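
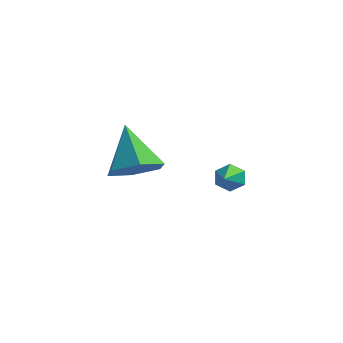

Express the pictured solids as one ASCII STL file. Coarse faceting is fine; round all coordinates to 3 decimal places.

solid 
facet normal -0.243 0.844 -0.478
outer loop
vertex 2.666 1.315 -0.121
vertex 2.185 1.288 0.076
vertex 2.557 1.542 0.335
endloop
endfacet
facet normal 0.977 0.047 0.210
outer loop
vertex 2.666 1.315 -0.121
vertex 2.557 1.542 0.335
vertex 2.535 0.072 0.764
endloop
endfacet
facet normal -0.244 0.844 -0.478
outer loop
vertex 2.557 1.542 0.335
vertex 2.185 1.288 0.076
vertex 2.076 1.514 0.531
endloop
endfacet
facet normal 0.352 0.257 0.900
outer loop
vertex 2.557 1.542 0.335
vertex 2.076 1.514 0.531
vertex 2.535 0.072 0.764
endloop
endfacet
facet normal -0.244 0.844 -0.478
outer loop
vertex 2.076 1.514 0.531
vertex 2.185 1.288 0.076
vertex 1.704 1.26 0.272
endloop
endfacet
facet normal -0.552 -0.041 0.833
outer loop
vertex 2.076 1.514 0.531
vertex 1.704 1.26 0.272
vertex 2.535 0.072 0.764
endloop
endfacet
facet normal -0.244 0.843 -0.479
outer loop
vertex 1.704 1.26 0.272
vertex 2.185 1.288 0.076
vertex 1.812 1.033 -0.183
endloop
endfacet
facet normal -0.832 -0.550 0.077
outer loop
vertex 1.704 1.26 0.272
vertex 1.812 1.033 -0.183
vertex 2.535 0.072 0.764
endloop
endfacet
facet normal -0.245 0.844 -0.478
outer loop
vertex 1.812 1.033 -0.183
vertex 2.185 1.288 0.076
vertex 2.293 1.061 -0.38
endloop
endfacet
facet normal -0.207 -0.761 -0.614
outer loop
vertex 1.812 1.033 -0.183
vertex 2.293 1.061 -0.38
vertex 2.535 0.072 0.764
endloop
endfacet
facet normal -0.243 0.844 -0.478
outer loop
vertex 2.293 1.061 -0.38
vertex 2.185 1.288 0.076
vertex 2.666 1.315 -0.121
endloop
endfacet
facet normal 0.696 -0.464 -0.548
outer loop
vertex 2.293 1.061 -0.38
vertex 2.666 1.315 -0.121
vertex 2.535 0.072 0.764
endloop
endfacet
facet normal 0.458 -0.494 -0.739
outer loop
vertex 1.786 -2.359 2.522
vertex 0.995 -2.594 2.189
vertex 1.382 -1.838 1.924
endloop
endfacet
facet normal 0.503 0.791 0.349
outer loop
vertex 1.786 -2.359 2.522
vertex 1.382 -1.838 1.924
vertex 0.225 -1.766 3.431
endloop
endfacet
facet normal 0.458 -0.494 -0.739
outer loop
vertex 1.382 -1.838 1.924
vertex 0.995 -2.594 2.189
vertex 0.591 -2.073 1.591
endloop
endfacet
facet normal -0.201 0.959 -0.200
outer loop
vertex 1.382 -1.838 1.924
vertex 0.591 -2.073 1.591
vertex 0.225 -1.766 3.431
endloop
endfacet
facet normal 0.458 -0.493 -0.739
outer loop
vertex 0.591 -2.073 1.591
vertex 0.995 -2.594 2.189
vertex 0.204 -2.83 1.856
endloop
endfacet
facet normal -0.896 0.374 -0.241
outer loop
vertex 0.591 -2.073 1.591
vertex 0.204 -2.83 1.856
vertex 0.225 -1.766 3.431
endloop
endfacet
facet normal 0.458 -0.493 -0.739
outer loop
vertex 0.204 -2.83 1.856
vertex 0.995 -2.594 2.189
vertex 0.608 -3.351 2.454
endloop
endfacet
facet normal -0.886 -0.379 0.268
outer loop
vertex 0.204 -2.83 1.856
vertex 0.608 -3.351 2.454
vertex 0.225 -1.766 3.431
endloop
endfacet
facet normal 0.458 -0.493 -0.740
outer loop
vertex 0.608 -3.351 2.454
vertex 0.995 -2.594 2.189
vertex 1.399 -3.116 2.787
endloop
endfacet
facet normal -0.181 -0.547 0.817
outer loop
vertex 0.608 -3.351 2.454
vertex 1.399 -3.116 2.787
vertex 0.225 -1.766 3.431
endloop
endfacet
facet normal 0.458 -0.493 -0.740
outer loop
vertex 1.399 -3.116 2.787
vertex 0.995 -2.594 2.189
vertex 1.786 -2.359 2.522
endloop
endfacet
facet normal 0.513 0.038 0.857
outer loop
vertex 1.399 -3.116 2.787
vertex 1.786 -2.359 2.522
vertex 0.225 -1.766 3.431
endloop
endfacet

endsolid


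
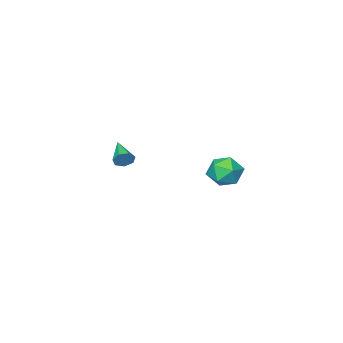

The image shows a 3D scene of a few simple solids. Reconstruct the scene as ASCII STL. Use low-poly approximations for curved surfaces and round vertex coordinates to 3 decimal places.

solid 
facet normal -0.988 0.124 -0.094
outer loop
vertex -3.851 -1.469 -2.234
vertex -3.998 -1.92 -1.284
vertex -3.859 -0.87 -1.357
endloop
endfacet
facet normal -0.633 0.637 -0.441
outer loop
vertex -3.851 -1.469 -2.234
vertex -3.859 -0.87 -1.357
vertex -3.143 -0.687 -2.12
endloop
endfacet
facet normal -0.210 0.324 -0.922
outer loop
vertex -3.851 -1.469 -2.234
vertex -3.143 -0.687 -2.12
vertex -2.84 -1.623 -2.518
endloop
endfacet
facet normal -0.303 -0.382 -0.873
outer loop
vertex -3.851 -1.469 -2.234
vertex -2.84 -1.623 -2.518
vertex -3.368 -2.386 -2.001
endloop
endfacet
facet normal -0.784 -0.505 -0.361
outer loop
vertex -3.851 -1.469 -2.234
vertex -3.368 -2.386 -2.001
vertex -3.998 -1.92 -1.284
endloop
endfacet
facet normal -0.217 0.976 0.030
outer loop
vertex -3.143 -0.687 -2.12
vertex -3.859 -0.87 -1.357
vertex -2.852 -0.654 -1.099
endloop
endfacet
facet normal -0.792 0.146 0.593
outer loop
vertex -3.859 -0.87 -1.357
vertex -3.998 -1.92 -1.284
vertex -3.38 -1.417 -0.582
endloop
endfacet
facet normal -0.463 -0.872 0.160
outer loop
vertex -3.998 -1.92 -1.284
vertex -3.368 -2.386 -2.001
vertex -3.077 -2.353 -0.98
endloop
endfacet
facet normal 0.316 -0.672 -0.670
outer loop
vertex -3.368 -2.386 -2.001
vertex -2.84 -1.623 -2.518
vertex -2.361 -2.17 -1.743
endloop
endfacet
facet normal 0.468 0.470 -0.749
outer loop
vertex -2.84 -1.623 -2.518
vertex -3.143 -0.687 -2.12
vertex -2.222 -1.12 -1.816
endloop
endfacet
facet normal 0.303 0.382 0.873
outer loop
vertex -2.369 -1.571 -0.866
vertex -2.852 -0.654 -1.099
vertex -3.38 -1.417 -0.582
endloop
endfacet
facet normal 0.210 -0.324 0.922
outer loop
vertex -2.369 -1.571 -0.866
vertex -3.38 -1.417 -0.582
vertex -3.077 -2.353 -0.98
endloop
endfacet
facet normal 0.633 -0.637 0.441
outer loop
vertex -2.369 -1.571 -0.866
vertex -3.077 -2.353 -0.98
vertex -2.361 -2.17 -1.743
endloop
endfacet
facet normal 0.988 -0.124 0.094
outer loop
vertex -2.369 -1.571 -0.866
vertex -2.361 -2.17 -1.743
vertex -2.222 -1.12 -1.816
endloop
endfacet
facet normal 0.784 0.505 0.361
outer loop
vertex -2.369 -1.571 -0.866
vertex -2.222 -1.12 -1.816
vertex -2.852 -0.654 -1.099
endloop
endfacet
facet normal -0.316 0.672 0.670
outer loop
vertex -3.38 -1.417 -0.582
vertex -2.852 -0.654 -1.099
vertex -3.859 -0.87 -1.357
endloop
endfacet
facet normal -0.468 -0.470 0.749
outer loop
vertex -3.077 -2.353 -0.98
vertex -3.38 -1.417 -0.582
vertex -3.998 -1.92 -1.284
endloop
endfacet
facet normal 0.217 -0.976 -0.030
outer loop
vertex -2.361 -2.17 -1.743
vertex -3.077 -2.353 -0.98
vertex -3.368 -2.386 -2.001
endloop
endfacet
facet normal 0.792 -0.146 -0.593
outer loop
vertex -2.222 -1.12 -1.816
vertex -2.361 -2.17 -1.743
vertex -2.84 -1.623 -2.518
endloop
endfacet
facet normal 0.463 0.872 -0.160
outer loop
vertex -2.852 -0.654 -1.099
vertex -2.222 -1.12 -1.816
vertex -3.143 -0.687 -2.12
endloop
endfacet
facet normal 0.432 0.834 -0.344
outer loop
vertex 4.151 -1.143 2.052
vertex 3.816 -1.159 1.592
vertex 3.72 -0.903 2.092
endloop
endfacet
facet normal 0.087 -0.009 0.996
outer loop
vertex 4.151 -1.143 2.052
vertex 3.72 -0.903 2.092
vertex 3.144 -2.461 2.128
endloop
endfacet
facet normal 0.430 0.834 -0.345
outer loop
vertex 3.72 -0.903 2.092
vertex 3.816 -1.159 1.592
vertex 3.361 -0.857 1.755
endloop
endfacet
facet normal -0.644 0.255 0.721
outer loop
vertex 3.72 -0.903 2.092
vertex 3.361 -0.857 1.755
vertex 3.144 -2.461 2.128
endloop
endfacet
facet normal 0.431 0.835 -0.343
outer loop
vertex 3.361 -0.857 1.755
vertex 3.816 -1.159 1.592
vertex 3.345 -1.038 1.295
endloop
endfacet
facet normal -0.991 0.130 -0.017
outer loop
vertex 3.361 -0.857 1.755
vertex 3.345 -1.038 1.295
vertex 3.144 -2.461 2.128
endloop
endfacet
facet normal 0.432 0.834 -0.345
outer loop
vertex 3.345 -1.038 1.295
vertex 3.816 -1.159 1.592
vertex 3.683 -1.311 1.058
endloop
endfacet
facet normal -0.695 -0.288 -0.659
outer loop
vertex 3.345 -1.038 1.295
vertex 3.683 -1.311 1.058
vertex 3.144 -2.461 2.128
endloop
endfacet
facet normal 0.430 0.835 -0.345
outer loop
vertex 3.683 -1.311 1.058
vertex 3.816 -1.159 1.592
vertex 4.122 -1.469 1.223
endloop
endfacet
facet normal 0.025 -0.687 -0.726
outer loop
vertex 3.683 -1.311 1.058
vertex 4.122 -1.469 1.223
vertex 3.144 -2.461 2.128
endloop
endfacet
facet normal 0.431 0.834 -0.344
outer loop
vertex 4.122 -1.469 1.223
vertex 3.816 -1.159 1.592
vertex 4.33 -1.394 1.666
endloop
endfacet
facet normal 0.624 -0.764 -0.164
outer loop
vertex 4.122 -1.469 1.223
vertex 4.33 -1.394 1.666
vertex 3.144 -2.461 2.128
endloop
endfacet
facet normal 0.431 0.835 -0.343
outer loop
vertex 4.33 -1.394 1.666
vertex 3.816 -1.159 1.592
vertex 4.151 -1.143 2.052
endloop
endfacet
facet normal 0.651 -0.462 0.602
outer loop
vertex 4.33 -1.394 1.666
vertex 4.151 -1.143 2.052
vertex 3.144 -2.461 2.128
endloop
endfacet

endsolid


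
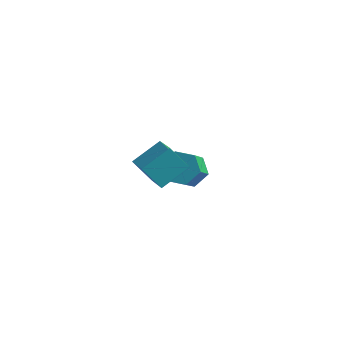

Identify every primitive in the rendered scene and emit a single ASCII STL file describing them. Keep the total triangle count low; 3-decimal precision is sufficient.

solid 
facet normal -0.624 -0.119 0.772
outer loop
vertex -0.671 -3.684 1.178
vertex 0.023 -2.536 1.915
vertex -1.632 -2.702 0.553
endloop
endfacet
facet normal -0.454 -0.750 -0.481
outer loop
vertex -0.803 -2.544 -0.475
vertex -0.671 -3.684 1.178
vertex -1.632 -2.702 0.553
endloop
endfacet
facet normal -0.624 -0.119 0.772
outer loop
vertex -1.632 -2.702 0.553
vertex 0.023 -2.536 1.915
vertex -0.939 -1.554 1.289
endloop
endfacet
facet normal -0.637 0.650 -0.414
outer loop
vertex -0.939 -1.554 1.289
vertex -0.803 -2.544 -0.475
vertex -1.632 -2.702 0.553
endloop
endfacet
facet normal 0.637 -0.651 0.414
outer loop
vertex -0.671 -3.684 1.178
vertex 0.852 -2.378 0.887
vertex 0.023 -2.536 1.915
endloop
endfacet
facet normal -0.453 -0.750 -0.481
outer loop
vertex 0.159 -3.526 0.151
vertex -0.671 -3.684 1.178
vertex -0.803 -2.544 -0.475
endloop
endfacet
facet normal 0.637 -0.650 0.415
outer loop
vertex 0.159 -3.526 0.151
vertex 0.852 -2.378 0.887
vertex -0.671 -3.684 1.178
endloop
endfacet
facet normal 0.453 0.751 0.481
outer loop
vertex 0.023 -2.536 1.915
vertex 0.852 -2.378 0.887
vertex -0.939 -1.554 1.289
endloop
endfacet
facet normal -0.636 0.651 -0.414
outer loop
vertex -0.109 -1.396 0.262
vertex -0.803 -2.544 -0.475
vertex -0.939 -1.554 1.289
endloop
endfacet
facet normal 0.453 0.750 0.482
outer loop
vertex -0.939 -1.554 1.289
vertex 0.852 -2.378 0.887
vertex -0.109 -1.396 0.262
endloop
endfacet
facet normal 0.624 0.119 -0.772
outer loop
vertex -0.109 -1.396 0.262
vertex 0.159 -3.526 0.151
vertex -0.803 -2.544 -0.475
endloop
endfacet
facet normal 0.624 0.119 -0.773
outer loop
vertex 0.852 -2.378 0.887
vertex 0.159 -3.526 0.151
vertex -0.109 -1.396 0.262
endloop
endfacet
facet normal -0.126 0.725 -0.677
outer loop
vertex -1.394 3.46 -3.644
vertex -1.791 2.858 -4.215
vertex -2.304 3.329 -3.615
endloop
endfacet
facet normal -0.074 0.674 0.735
outer loop
vertex -1.394 3.46 -3.644
vertex -2.304 3.329 -3.615
vertex -1.172 2.184 -2.453
endloop
endfacet
facet normal -0.074 0.674 0.735
outer loop
vertex -1.172 2.184 -2.453
vertex -2.304 3.329 -3.615
vertex -2.082 2.053 -2.424
endloop
endfacet
facet normal 0.126 -0.726 0.676
outer loop
vertex -1.172 2.184 -2.453
vertex -2.082 2.053 -2.424
vertex -1.569 1.582 -3.025
endloop
endfacet
facet normal -0.126 0.725 -0.677
outer loop
vertex -2.304 3.329 -3.615
vertex -1.791 2.858 -4.215
vertex -2.701 2.727 -4.186
endloop
endfacet
facet normal -0.893 0.214 0.396
outer loop
vertex -2.304 3.329 -3.615
vertex -2.701 2.727 -4.186
vertex -2.082 2.053 -2.424
endloop
endfacet
facet normal -0.893 0.214 0.396
outer loop
vertex -2.082 2.053 -2.424
vertex -2.701 2.727 -4.186
vertex -2.479 1.451 -2.995
endloop
endfacet
facet normal 0.127 -0.725 0.677
outer loop
vertex -2.082 2.053 -2.424
vertex -2.479 1.451 -2.995
vertex -1.569 1.582 -3.025
endloop
endfacet
facet normal -0.126 0.726 -0.676
outer loop
vertex -2.701 2.727 -4.186
vertex -1.791 2.858 -4.215
vertex -2.188 2.256 -4.787
endloop
endfacet
facet normal -0.820 -0.460 -0.340
outer loop
vertex -2.701 2.727 -4.186
vertex -2.188 2.256 -4.787
vertex -2.479 1.451 -2.995
endloop
endfacet
facet normal -0.820 -0.460 -0.340
outer loop
vertex -2.479 1.451 -2.995
vertex -2.188 2.256 -4.787
vertex -1.966 0.98 -3.596
endloop
endfacet
facet normal 0.127 -0.725 0.677
outer loop
vertex -2.479 1.451 -2.995
vertex -1.966 0.98 -3.596
vertex -1.569 1.582 -3.025
endloop
endfacet
facet normal -0.126 0.726 -0.676
outer loop
vertex -2.188 2.256 -4.787
vertex -1.791 2.858 -4.215
vertex -1.278 2.387 -4.816
endloop
endfacet
facet normal 0.074 -0.674 -0.735
outer loop
vertex -2.188 2.256 -4.787
vertex -1.278 2.387 -4.816
vertex -1.966 0.98 -3.596
endloop
endfacet
facet normal 0.074 -0.674 -0.735
outer loop
vertex -1.966 0.98 -3.596
vertex -1.278 2.387 -4.816
vertex -1.056 1.111 -3.625
endloop
endfacet
facet normal 0.126 -0.725 0.677
outer loop
vertex -1.966 0.98 -3.596
vertex -1.056 1.111 -3.625
vertex -1.569 1.582 -3.025
endloop
endfacet
facet normal -0.127 0.725 -0.677
outer loop
vertex -1.278 2.387 -4.816
vertex -1.791 2.858 -4.215
vertex -0.881 2.989 -4.245
endloop
endfacet
facet normal 0.893 -0.214 -0.396
outer loop
vertex -1.278 2.387 -4.816
vertex -0.881 2.989 -4.245
vertex -1.056 1.111 -3.625
endloop
endfacet
facet normal 0.893 -0.214 -0.396
outer loop
vertex -1.056 1.111 -3.625
vertex -0.881 2.989 -4.245
vertex -0.659 1.713 -3.054
endloop
endfacet
facet normal 0.126 -0.725 0.677
outer loop
vertex -1.056 1.111 -3.625
vertex -0.659 1.713 -3.054
vertex -1.569 1.582 -3.025
endloop
endfacet
facet normal -0.127 0.725 -0.677
outer loop
vertex -0.881 2.989 -4.245
vertex -1.791 2.858 -4.215
vertex -1.394 3.46 -3.644
endloop
endfacet
facet normal 0.820 0.460 0.340
outer loop
vertex -0.881 2.989 -4.245
vertex -1.394 3.46 -3.644
vertex -0.659 1.713 -3.054
endloop
endfacet
facet normal 0.820 0.460 0.340
outer loop
vertex -0.659 1.713 -3.054
vertex -1.394 3.46 -3.644
vertex -1.172 2.184 -2.453
endloop
endfacet
facet normal 0.126 -0.726 0.676
outer loop
vertex -0.659 1.713 -3.054
vertex -1.172 2.184 -2.453
vertex -1.569 1.582 -3.025
endloop
endfacet

endsolid


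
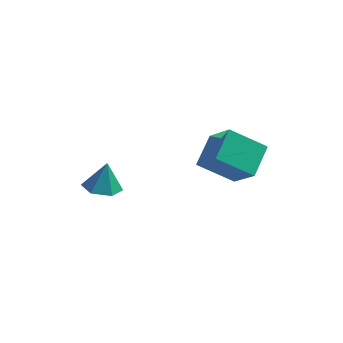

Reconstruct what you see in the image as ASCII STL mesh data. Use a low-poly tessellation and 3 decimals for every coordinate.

solid 
facet normal -0.826 -0.156 0.541
outer loop
vertex 3.274 2.805 -1.14
vertex 3.467 3.952 -0.515
vertex 2.458 3.51 -2.182
endloop
endfacet
facet normal -0.146 -0.869 -0.474
outer loop
vertex 3.713 3.748 -3.005
vertex 3.274 2.805 -1.14
vertex 2.458 3.51 -2.182
endloop
endfacet
facet normal -0.826 -0.157 0.542
outer loop
vertex 2.458 3.51 -2.182
vertex 3.467 3.952 -0.515
vertex 2.65 4.657 -1.557
endloop
endfacet
facet normal -0.545 0.470 -0.695
outer loop
vertex 2.65 4.657 -1.557
vertex 3.713 3.748 -3.005
vertex 2.458 3.51 -2.182
endloop
endfacet
facet normal 0.545 -0.470 0.695
outer loop
vertex 3.274 2.805 -1.14
vertex 4.722 4.19 -1.338
vertex 3.467 3.952 -0.515
endloop
endfacet
facet normal -0.146 -0.869 -0.474
outer loop
vertex 4.53 3.043 -1.963
vertex 3.274 2.805 -1.14
vertex 3.713 3.748 -3.005
endloop
endfacet
facet normal 0.544 -0.470 0.695
outer loop
vertex 4.53 3.043 -1.963
vertex 4.722 4.19 -1.338
vertex 3.274 2.805 -1.14
endloop
endfacet
facet normal 0.146 0.869 0.473
outer loop
vertex 3.467 3.952 -0.515
vertex 4.722 4.19 -1.338
vertex 2.65 4.657 -1.557
endloop
endfacet
facet normal -0.544 0.470 -0.695
outer loop
vertex 3.906 4.895 -2.38
vertex 3.713 3.748 -3.005
vertex 2.65 4.657 -1.557
endloop
endfacet
facet normal 0.146 0.869 0.474
outer loop
vertex 2.65 4.657 -1.557
vertex 4.722 4.19 -1.338
vertex 3.906 4.895 -2.38
endloop
endfacet
facet normal 0.826 0.156 -0.542
outer loop
vertex 3.906 4.895 -2.38
vertex 4.53 3.043 -1.963
vertex 3.713 3.748 -3.005
endloop
endfacet
facet normal 0.826 0.157 -0.541
outer loop
vertex 4.722 4.19 -1.338
vertex 4.53 3.043 -1.963
vertex 3.906 4.895 -2.38
endloop
endfacet
facet normal -0.110 -0.252 -0.962
outer loop
vertex 0.347 0.68 -1.904
vertex -0.129 1.174 -1.979
vertex 0.537 1.316 -2.092
endloop
endfacet
facet normal 0.888 -0.136 0.438
outer loop
vertex 0.347 0.68 -1.904
vertex 0.537 1.316 -2.092
vertex -0.011 1.446 -0.941
endloop
endfacet
facet normal -0.110 -0.252 -0.962
outer loop
vertex 0.537 1.316 -2.092
vertex -0.129 1.174 -1.979
vertex 0.061 1.81 -2.167
endloop
endfacet
facet normal 0.679 0.692 0.245
outer loop
vertex 0.537 1.316 -2.092
vertex 0.061 1.81 -2.167
vertex -0.011 1.446 -0.941
endloop
endfacet
facet normal -0.110 -0.252 -0.962
outer loop
vertex 0.061 1.81 -2.167
vertex -0.129 1.174 -1.979
vertex -0.605 1.668 -2.054
endloop
endfacet
facet normal -0.156 0.949 0.273
outer loop
vertex 0.061 1.81 -2.167
vertex -0.605 1.668 -2.054
vertex -0.011 1.446 -0.941
endloop
endfacet
facet normal -0.110 -0.252 -0.962
outer loop
vertex -0.605 1.668 -2.054
vertex -0.129 1.174 -1.979
vertex -0.795 1.032 -1.866
endloop
endfacet
facet normal -0.783 0.380 0.493
outer loop
vertex -0.605 1.668 -2.054
vertex -0.795 1.032 -1.866
vertex -0.011 1.446 -0.941
endloop
endfacet
facet normal -0.110 -0.252 -0.962
outer loop
vertex -0.795 1.032 -1.866
vertex -0.129 1.174 -1.979
vertex -0.319 0.538 -1.791
endloop
endfacet
facet normal -0.573 -0.448 0.686
outer loop
vertex -0.795 1.032 -1.866
vertex -0.319 0.538 -1.791
vertex -0.011 1.446 -0.941
endloop
endfacet
facet normal -0.110 -0.252 -0.962
outer loop
vertex -0.319 0.538 -1.791
vertex -0.129 1.174 -1.979
vertex 0.347 0.68 -1.904
endloop
endfacet
facet normal 0.262 -0.705 0.659
outer loop
vertex -0.319 0.538 -1.791
vertex 0.347 0.68 -1.904
vertex -0.011 1.446 -0.941
endloop
endfacet

endsolid


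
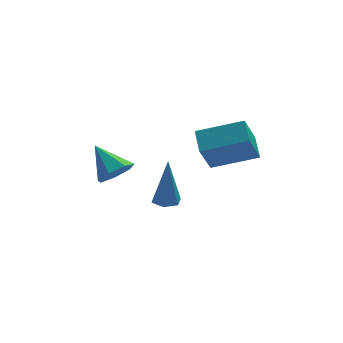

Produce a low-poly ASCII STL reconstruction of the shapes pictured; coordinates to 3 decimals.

solid 
facet normal -0.357 -0.429 0.830
outer loop
vertex 4.152 -1.374 0.887
vertex 2.351 -0.983 0.315
vertex 4.107 -2.342 0.367
endloop
endfacet
facet normal 0.933 -0.202 0.296
outer loop
vertex 4.709 -1.617 -1.035
vertex 4.152 -1.374 0.887
vertex 4.107 -2.342 0.367
endloop
endfacet
facet normal -0.357 -0.429 0.830
outer loop
vertex 4.107 -2.342 0.367
vertex 2.351 -0.983 0.315
vertex 2.305 -1.951 -0.205
endloop
endfacet
facet normal -0.041 -0.880 -0.473
outer loop
vertex 2.305 -1.951 -0.205
vertex 4.709 -1.617 -1.035
vertex 4.107 -2.342 0.367
endloop
endfacet
facet normal 0.041 0.880 0.473
outer loop
vertex 4.152 -1.374 0.887
vertex 2.953 -0.258 -1.087
vertex 2.351 -0.983 0.315
endloop
endfacet
facet normal 0.933 -0.203 0.296
outer loop
vertex 4.755 -0.649 -0.515
vertex 4.152 -1.374 0.887
vertex 4.709 -1.617 -1.035
endloop
endfacet
facet normal 0.041 0.880 0.473
outer loop
vertex 4.755 -0.649 -0.515
vertex 2.953 -0.258 -1.087
vertex 4.152 -1.374 0.887
endloop
endfacet
facet normal -0.933 0.203 -0.296
outer loop
vertex 2.351 -0.983 0.315
vertex 2.953 -0.258 -1.087
vertex 2.305 -1.951 -0.205
endloop
endfacet
facet normal -0.041 -0.880 -0.473
outer loop
vertex 2.908 -1.226 -1.607
vertex 4.709 -1.617 -1.035
vertex 2.305 -1.951 -0.205
endloop
endfacet
facet normal -0.933 0.203 -0.297
outer loop
vertex 2.305 -1.951 -0.205
vertex 2.953 -0.258 -1.087
vertex 2.908 -1.226 -1.607
endloop
endfacet
facet normal 0.357 0.429 -0.830
outer loop
vertex 2.908 -1.226 -1.607
vertex 4.755 -0.649 -0.515
vertex 4.709 -1.617 -1.035
endloop
endfacet
facet normal 0.357 0.429 -0.830
outer loop
vertex 2.953 -0.258 -1.087
vertex 4.755 -0.649 -0.515
vertex 2.908 -1.226 -1.607
endloop
endfacet
facet normal -0.040 -0.017 -0.999
outer loop
vertex 1.979 -0.196 -3.864
vertex 1.395 -0.277 -3.839
vertex 1.616 0.27 -3.857
endloop
endfacet
facet normal 0.776 0.602 0.187
outer loop
vertex 1.979 -0.196 -3.864
vertex 1.616 0.27 -3.857
vertex 1.485 -0.243 -1.661
endloop
endfacet
facet normal -0.042 -0.016 -0.999
outer loop
vertex 1.616 0.27 -3.857
vertex 1.395 -0.277 -3.839
vertex 1.032 0.188 -3.831
endloop
endfacet
facet normal -0.126 0.968 0.219
outer loop
vertex 1.616 0.27 -3.857
vertex 1.032 0.188 -3.831
vertex 1.485 -0.243 -1.661
endloop
endfacet
facet normal -0.041 -0.015 -0.999
outer loop
vertex 1.032 0.188 -3.831
vertex 1.395 -0.277 -3.839
vertex 0.811 -0.359 -3.814
endloop
endfacet
facet normal -0.893 0.369 0.260
outer loop
vertex 1.032 0.188 -3.831
vertex 0.811 -0.359 -3.814
vertex 1.485 -0.243 -1.661
endloop
endfacet
facet normal -0.040 -0.017 -0.999
outer loop
vertex 0.811 -0.359 -3.814
vertex 1.395 -0.277 -3.839
vertex 1.174 -0.824 -3.821
endloop
endfacet
facet normal -0.757 -0.595 0.269
outer loop
vertex 0.811 -0.359 -3.814
vertex 1.174 -0.824 -3.821
vertex 1.485 -0.243 -1.661
endloop
endfacet
facet normal -0.042 -0.016 -0.999
outer loop
vertex 1.174 -0.824 -3.821
vertex 1.395 -0.277 -3.839
vertex 1.758 -0.742 -3.847
endloop
endfacet
facet normal 0.145 -0.960 0.237
outer loop
vertex 1.174 -0.824 -3.821
vertex 1.758 -0.742 -3.847
vertex 1.485 -0.243 -1.661
endloop
endfacet
facet normal -0.041 -0.015 -0.999
outer loop
vertex 1.758 -0.742 -3.847
vertex 1.395 -0.277 -3.839
vertex 1.979 -0.196 -3.864
endloop
endfacet
facet normal 0.911 -0.363 0.197
outer loop
vertex 1.758 -0.742 -3.847
vertex 1.979 -0.196 -3.864
vertex 1.485 -0.243 -1.661
endloop
endfacet
facet normal 0.392 -0.672 -0.628
outer loop
vertex -0.195 -1.335 -1.218
vertex -0.8 -1.835 -1.06
vertex -0.751 -1.275 -1.629
endloop
endfacet
facet normal 0.243 0.951 -0.189
outer loop
vertex -0.195 -1.335 -1.218
vertex -0.751 -1.275 -1.629
vertex -1.4 -0.805 -0.1
endloop
endfacet
facet normal 0.392 -0.672 -0.628
outer loop
vertex -0.751 -1.275 -1.629
vertex -0.8 -1.835 -1.06
vertex -1.344 -1.636 -1.613
endloop
endfacet
facet normal -0.476 0.763 -0.437
outer loop
vertex -0.751 -1.275 -1.629
vertex -1.344 -1.636 -1.613
vertex -1.4 -0.805 -0.1
endloop
endfacet
facet normal 0.392 -0.673 -0.627
outer loop
vertex -1.344 -1.636 -1.613
vertex -0.8 -1.835 -1.06
vertex -1.527 -2.146 -1.18
endloop
endfacet
facet normal -0.964 0.215 -0.154
outer loop
vertex -1.344 -1.636 -1.613
vertex -1.527 -2.146 -1.18
vertex -1.4 -0.805 -0.1
endloop
endfacet
facet normal 0.391 -0.673 -0.628
outer loop
vertex -1.527 -2.146 -1.18
vertex -0.8 -1.835 -1.06
vertex -1.163 -2.422 -0.657
endloop
endfacet
facet normal -0.851 -0.278 0.445
outer loop
vertex -1.527 -2.146 -1.18
vertex -1.163 -2.422 -0.657
vertex -1.4 -0.805 -0.1
endloop
endfacet
facet normal 0.391 -0.673 -0.628
outer loop
vertex -1.163 -2.422 -0.657
vertex -0.8 -1.835 -1.06
vertex -0.526 -2.256 -0.438
endloop
endfacet
facet normal -0.223 -0.347 0.911
outer loop
vertex -1.163 -2.422 -0.657
vertex -0.526 -2.256 -0.438
vertex -1.4 -0.805 -0.1
endloop
endfacet
facet normal 0.392 -0.672 -0.628
outer loop
vertex -0.526 -2.256 -0.438
vertex -0.8 -1.835 -1.06
vertex -0.095 -1.772 -0.687
endloop
endfacet
facet normal 0.447 0.061 0.893
outer loop
vertex -0.526 -2.256 -0.438
vertex -0.095 -1.772 -0.687
vertex -1.4 -0.805 -0.1
endloop
endfacet
facet normal 0.392 -0.673 -0.627
outer loop
vertex -0.095 -1.772 -0.687
vertex -0.8 -1.835 -1.06
vertex -0.195 -1.335 -1.218
endloop
endfacet
facet normal 0.655 0.639 0.403
outer loop
vertex -0.095 -1.772 -0.687
vertex -0.195 -1.335 -1.218
vertex -1.4 -0.805 -0.1
endloop
endfacet

endsolid


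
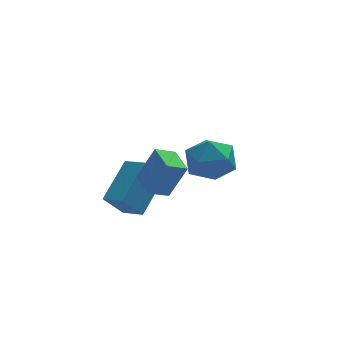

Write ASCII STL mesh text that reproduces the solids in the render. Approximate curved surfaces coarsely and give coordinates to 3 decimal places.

solid 
facet normal 0.361 0.415 0.835
outer loop
vertex 2.493 2.795 -2.435
vertex 2.323 1.773 -1.853
vertex 3.356 1.979 -2.402
endloop
endfacet
facet normal 0.659 0.707 0.257
outer loop
vertex 2.493 2.795 -2.435
vertex 3.356 1.979 -2.402
vertex 3.126 2.56 -3.413
endloop
endfacet
facet normal 0.137 0.980 -0.147
outer loop
vertex 2.493 2.795 -2.435
vertex 3.126 2.56 -3.413
vertex 1.95 2.713 -3.488
endloop
endfacet
facet normal -0.484 0.856 0.183
outer loop
vertex 2.493 2.795 -2.435
vertex 1.95 2.713 -3.488
vertex 1.454 2.227 -2.524
endloop
endfacet
facet normal -0.345 0.507 0.790
outer loop
vertex 2.493 2.795 -2.435
vertex 1.454 2.227 -2.524
vertex 2.323 1.773 -1.853
endloop
endfacet
facet normal 0.976 0.186 -0.115
outer loop
vertex 3.126 2.56 -3.413
vertex 3.356 1.979 -2.402
vertex 3.346 1.393 -3.436
endloop
endfacet
facet normal 0.494 -0.287 0.821
outer loop
vertex 3.356 1.979 -2.402
vertex 2.323 1.773 -1.853
vertex 2.85 0.907 -2.472
endloop
endfacet
facet normal -0.649 -0.137 0.748
outer loop
vertex 2.323 1.773 -1.853
vertex 1.454 2.227 -2.524
vertex 1.674 1.06 -2.547
endloop
endfacet
facet normal -0.873 0.427 -0.234
outer loop
vertex 1.454 2.227 -2.524
vertex 1.95 2.713 -3.488
vertex 1.444 1.641 -3.558
endloop
endfacet
facet normal 0.131 0.628 -0.767
outer loop
vertex 1.95 2.713 -3.488
vertex 3.126 2.56 -3.413
vertex 2.477 1.847 -4.107
endloop
endfacet
facet normal 0.484 -0.856 -0.183
outer loop
vertex 2.307 0.825 -3.525
vertex 3.346 1.393 -3.436
vertex 2.85 0.907 -2.472
endloop
endfacet
facet normal -0.137 -0.980 0.147
outer loop
vertex 2.307 0.825 -3.525
vertex 2.85 0.907 -2.472
vertex 1.674 1.06 -2.547
endloop
endfacet
facet normal -0.659 -0.707 -0.257
outer loop
vertex 2.307 0.825 -3.525
vertex 1.674 1.06 -2.547
vertex 1.444 1.641 -3.558
endloop
endfacet
facet normal -0.361 -0.415 -0.835
outer loop
vertex 2.307 0.825 -3.525
vertex 1.444 1.641 -3.558
vertex 2.477 1.847 -4.107
endloop
endfacet
facet normal 0.345 -0.507 -0.790
outer loop
vertex 2.307 0.825 -3.525
vertex 2.477 1.847 -4.107
vertex 3.346 1.393 -3.436
endloop
endfacet
facet normal 0.873 -0.427 0.234
outer loop
vertex 2.85 0.907 -2.472
vertex 3.346 1.393 -3.436
vertex 3.356 1.979 -2.402
endloop
endfacet
facet normal -0.131 -0.628 0.767
outer loop
vertex 1.674 1.06 -2.547
vertex 2.85 0.907 -2.472
vertex 2.323 1.773 -1.853
endloop
endfacet
facet normal -0.976 -0.186 0.115
outer loop
vertex 1.444 1.641 -3.558
vertex 1.674 1.06 -2.547
vertex 1.454 2.227 -2.524
endloop
endfacet
facet normal -0.494 0.287 -0.821
outer loop
vertex 2.477 1.847 -4.107
vertex 1.444 1.641 -3.558
vertex 1.95 2.713 -3.488
endloop
endfacet
facet normal 0.649 0.137 -0.748
outer loop
vertex 3.346 1.393 -3.436
vertex 2.477 1.847 -4.107
vertex 3.126 2.56 -3.413
endloop
endfacet
facet normal -0.621 -0.113 0.776
outer loop
vertex -0.873 -0.396 -1.237
vertex -1.453 0.449 -1.578
vertex -2.067 -1.677 -2.378
endloop
endfacet
facet normal 0.537 -0.782 0.317
outer loop
vertex -1.247 -1.529 -3.402
vertex -0.873 -0.396 -1.237
vertex -2.067 -1.677 -2.378
endloop
endfacet
facet normal -0.621 -0.113 0.776
outer loop
vertex -2.067 -1.677 -2.378
vertex -1.453 0.449 -1.578
vertex -2.647 -0.832 -2.719
endloop
endfacet
facet normal -0.571 -0.613 -0.546
outer loop
vertex -2.647 -0.832 -2.719
vertex -1.247 -1.529 -3.402
vertex -2.067 -1.677 -2.378
endloop
endfacet
facet normal 0.571 0.613 0.546
outer loop
vertex -0.873 -0.396 -1.237
vertex -0.633 0.597 -2.602
vertex -1.453 0.449 -1.578
endloop
endfacet
facet normal 0.537 -0.782 0.317
outer loop
vertex -0.053 -0.248 -2.261
vertex -0.873 -0.396 -1.237
vertex -1.247 -1.529 -3.402
endloop
endfacet
facet normal 0.571 0.613 0.546
outer loop
vertex -0.053 -0.248 -2.261
vertex -0.633 0.597 -2.602
vertex -0.873 -0.396 -1.237
endloop
endfacet
facet normal -0.537 0.782 -0.317
outer loop
vertex -1.453 0.449 -1.578
vertex -0.633 0.597 -2.602
vertex -2.647 -0.832 -2.719
endloop
endfacet
facet normal -0.571 -0.613 -0.546
outer loop
vertex -1.827 -0.684 -3.743
vertex -1.247 -1.529 -3.402
vertex -2.647 -0.832 -2.719
endloop
endfacet
facet normal -0.537 0.782 -0.317
outer loop
vertex -2.647 -0.832 -2.719
vertex -0.633 0.597 -2.602
vertex -1.827 -0.684 -3.743
endloop
endfacet
facet normal 0.621 0.113 -0.776
outer loop
vertex -1.827 -0.684 -3.743
vertex -0.053 -0.248 -2.261
vertex -1.247 -1.529 -3.402
endloop
endfacet
facet normal 0.621 0.113 -0.776
outer loop
vertex -0.633 0.597 -2.602
vertex -0.053 -0.248 -2.261
vertex -1.827 -0.684 -3.743
endloop
endfacet
facet normal -0.899 -0.159 0.408
outer loop
vertex -0.851 -3.673 0.619
vertex -0.989 -2.443 0.795
vertex -1.529 -3.542 -0.824
endloop
endfacet
facet normal 0.110 -0.984 -0.141
outer loop
vertex -0.711 -3.397 -1.195
vertex -0.851 -3.673 0.619
vertex -1.529 -3.542 -0.824
endloop
endfacet
facet normal -0.899 -0.159 0.408
outer loop
vertex -1.529 -3.542 -0.824
vertex -0.989 -2.443 0.795
vertex -1.667 -2.313 -0.648
endloop
endfacet
facet normal -0.424 0.082 -0.902
outer loop
vertex -1.667 -2.313 -0.648
vertex -0.711 -3.397 -1.195
vertex -1.529 -3.542 -0.824
endloop
endfacet
facet normal 0.424 -0.082 0.902
outer loop
vertex -0.851 -3.673 0.619
vertex -0.171 -2.298 0.424
vertex -0.989 -2.443 0.795
endloop
endfacet
facet normal 0.112 -0.984 -0.141
outer loop
vertex -0.033 -3.527 0.248
vertex -0.851 -3.673 0.619
vertex -0.711 -3.397 -1.195
endloop
endfacet
facet normal 0.424 -0.082 0.902
outer loop
vertex -0.033 -3.527 0.248
vertex -0.171 -2.298 0.424
vertex -0.851 -3.673 0.619
endloop
endfacet
facet normal -0.111 0.984 0.141
outer loop
vertex -0.989 -2.443 0.795
vertex -0.171 -2.298 0.424
vertex -1.667 -2.313 -0.648
endloop
endfacet
facet normal -0.424 0.082 -0.902
outer loop
vertex -0.849 -2.167 -1.019
vertex -0.711 -3.397 -1.195
vertex -1.667 -2.313 -0.648
endloop
endfacet
facet normal -0.111 0.984 0.142
outer loop
vertex -1.667 -2.313 -0.648
vertex -0.171 -2.298 0.424
vertex -0.849 -2.167 -1.019
endloop
endfacet
facet normal 0.899 0.159 -0.408
outer loop
vertex -0.849 -2.167 -1.019
vertex -0.033 -3.527 0.248
vertex -0.711 -3.397 -1.195
endloop
endfacet
facet normal 0.899 0.159 -0.408
outer loop
vertex -0.171 -2.298 0.424
vertex -0.033 -3.527 0.248
vertex -0.849 -2.167 -1.019
endloop
endfacet

endsolid


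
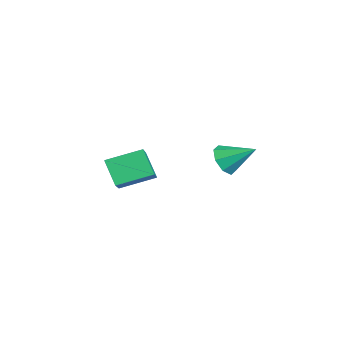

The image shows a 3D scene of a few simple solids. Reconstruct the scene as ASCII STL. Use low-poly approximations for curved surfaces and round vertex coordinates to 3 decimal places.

solid 
facet normal -0.823 0.121 -0.555
outer loop
vertex -3.422 -2.608 -2.909
vertex -3.543 -0.87 -2.35
vertex -2.57 -2.173 -4.077
endloop
endfacet
facet normal 0.066 -0.950 -0.305
outer loop
vertex -0.957 -2.41 -2.99
vertex -3.422 -2.608 -2.909
vertex -2.57 -2.173 -4.077
endloop
endfacet
facet normal -0.823 0.121 -0.555
outer loop
vertex -2.57 -2.173 -4.077
vertex -3.543 -0.87 -2.35
vertex -2.692 -0.435 -3.518
endloop
endfacet
facet normal 0.564 0.288 -0.774
outer loop
vertex -2.692 -0.435 -3.518
vertex -0.957 -2.41 -2.99
vertex -2.57 -2.173 -4.077
endloop
endfacet
facet normal -0.564 -0.288 0.774
outer loop
vertex -3.422 -2.608 -2.909
vertex -1.93 -1.107 -1.263
vertex -3.543 -0.87 -2.35
endloop
endfacet
facet normal 0.066 -0.950 -0.305
outer loop
vertex -1.808 -2.845 -1.822
vertex -3.422 -2.608 -2.909
vertex -0.957 -2.41 -2.99
endloop
endfacet
facet normal -0.564 -0.289 0.774
outer loop
vertex -1.808 -2.845 -1.822
vertex -1.93 -1.107 -1.263
vertex -3.422 -2.608 -2.909
endloop
endfacet
facet normal -0.066 0.950 0.305
outer loop
vertex -3.543 -0.87 -2.35
vertex -1.93 -1.107 -1.263
vertex -2.692 -0.435 -3.518
endloop
endfacet
facet normal 0.564 0.288 -0.774
outer loop
vertex -1.078 -0.672 -2.431
vertex -0.957 -2.41 -2.99
vertex -2.692 -0.435 -3.518
endloop
endfacet
facet normal -0.066 0.950 0.305
outer loop
vertex -2.692 -0.435 -3.518
vertex -1.93 -1.107 -1.263
vertex -1.078 -0.672 -2.431
endloop
endfacet
facet normal 0.823 -0.121 0.555
outer loop
vertex -1.078 -0.672 -2.431
vertex -1.808 -2.845 -1.822
vertex -0.957 -2.41 -2.99
endloop
endfacet
facet normal 0.823 -0.121 0.555
outer loop
vertex -1.93 -1.107 -1.263
vertex -1.808 -2.845 -1.822
vertex -1.078 -0.672 -2.431
endloop
endfacet
facet normal -0.321 -0.781 -0.536
outer loop
vertex 3.565 1.508 0.832
vertex 2.966 1.98 0.503
vertex 3.75 1.799 0.298
endloop
endfacet
facet normal 0.951 -0.043 0.306
outer loop
vertex 3.565 1.508 0.832
vertex 3.75 1.799 0.298
vertex 3.474 3.22 1.357
endloop
endfacet
facet normal -0.321 -0.780 -0.537
outer loop
vertex 3.75 1.799 0.298
vertex 2.966 1.98 0.503
vertex 3.475 2.196 -0.115
endloop
endfacet
facet normal 0.898 0.361 -0.251
outer loop
vertex 3.75 1.799 0.298
vertex 3.475 2.196 -0.115
vertex 3.474 3.22 1.357
endloop
endfacet
facet normal -0.320 -0.781 -0.536
outer loop
vertex 3.475 2.196 -0.115
vertex 2.966 1.98 0.503
vertex 2.903 2.466 -0.167
endloop
endfacet
facet normal 0.402 0.752 -0.523
outer loop
vertex 3.475 2.196 -0.115
vertex 2.903 2.466 -0.167
vertex 3.474 3.22 1.357
endloop
endfacet
facet normal -0.319 -0.781 -0.537
outer loop
vertex 2.903 2.466 -0.167
vertex 2.966 1.98 0.503
vertex 2.367 2.451 0.174
endloop
endfacet
facet normal -0.250 0.902 -0.353
outer loop
vertex 2.903 2.466 -0.167
vertex 2.367 2.451 0.174
vertex 3.474 3.22 1.357
endloop
endfacet
facet normal -0.320 -0.781 -0.536
outer loop
vertex 2.367 2.451 0.174
vertex 2.966 1.98 0.503
vertex 2.182 2.16 0.708
endloop
endfacet
facet normal -0.673 0.722 0.160
outer loop
vertex 2.367 2.451 0.174
vertex 2.182 2.16 0.708
vertex 3.474 3.22 1.357
endloop
endfacet
facet normal -0.320 -0.780 -0.538
outer loop
vertex 2.182 2.16 0.708
vertex 2.966 1.98 0.503
vertex 2.456 1.763 1.121
endloop
endfacet
facet normal -0.621 0.318 0.717
outer loop
vertex 2.182 2.16 0.708
vertex 2.456 1.763 1.121
vertex 3.474 3.22 1.357
endloop
endfacet
facet normal -0.320 -0.780 -0.538
outer loop
vertex 2.456 1.763 1.121
vertex 2.966 1.98 0.503
vertex 3.029 1.493 1.172
endloop
endfacet
facet normal -0.123 -0.074 0.990
outer loop
vertex 2.456 1.763 1.121
vertex 3.029 1.493 1.172
vertex 3.474 3.22 1.357
endloop
endfacet
facet normal -0.319 -0.780 -0.538
outer loop
vertex 3.029 1.493 1.172
vertex 2.966 1.98 0.503
vertex 3.565 1.508 0.832
endloop
endfacet
facet normal 0.527 -0.224 0.820
outer loop
vertex 3.029 1.493 1.172
vertex 3.565 1.508 0.832
vertex 3.474 3.22 1.357
endloop
endfacet

endsolid


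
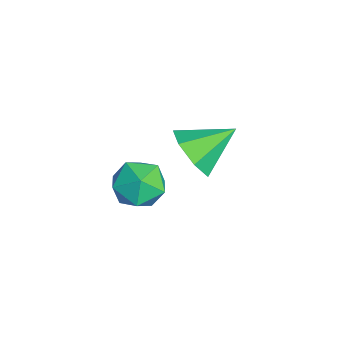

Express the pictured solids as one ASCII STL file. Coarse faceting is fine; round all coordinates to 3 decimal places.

solid 
facet normal 0.032 0.976 0.217
outer loop
vertex 2.627 1.411 1.252
vertex 2.752 1.201 2.177
vertex 3.511 1.304 1.602
endloop
endfacet
facet normal 0.278 0.853 -0.442
outer loop
vertex 2.627 1.411 1.252
vertex 3.511 1.304 1.602
vertex 3.287 0.935 0.748
endloop
endfacet
facet normal -0.238 0.531 -0.813
outer loop
vertex 2.627 1.411 1.252
vertex 3.287 0.935 0.748
vertex 2.39 0.604 0.795
endloop
endfacet
facet normal -0.803 0.454 -0.385
outer loop
vertex 2.627 1.411 1.252
vertex 2.39 0.604 0.795
vertex 2.06 0.769 1.678
endloop
endfacet
facet normal -0.637 0.729 0.252
outer loop
vertex 2.627 1.411 1.252
vertex 2.06 0.769 1.678
vertex 2.752 1.201 2.177
endloop
endfacet
facet normal 0.829 0.401 -0.391
outer loop
vertex 3.287 0.935 0.748
vertex 3.511 1.304 1.602
vertex 3.82 0.431 1.362
endloop
endfacet
facet normal 0.430 0.600 0.675
outer loop
vertex 3.511 1.304 1.602
vertex 2.752 1.201 2.177
vertex 3.49 0.596 2.245
endloop
endfacet
facet normal -0.652 0.201 0.731
outer loop
vertex 2.752 1.201 2.177
vertex 2.06 0.769 1.678
vertex 2.593 0.265 2.292
endloop
endfacet
facet normal -0.922 -0.244 -0.299
outer loop
vertex 2.06 0.769 1.678
vertex 2.39 0.604 0.795
vertex 2.369 -0.104 1.438
endloop
endfacet
facet normal -0.007 -0.121 -0.993
outer loop
vertex 2.39 0.604 0.795
vertex 3.287 0.935 0.748
vertex 3.128 -0.001 0.863
endloop
endfacet
facet normal 0.803 -0.454 0.385
outer loop
vertex 3.253 -0.211 1.788
vertex 3.82 0.431 1.362
vertex 3.49 0.596 2.245
endloop
endfacet
facet normal 0.238 -0.531 0.813
outer loop
vertex 3.253 -0.211 1.788
vertex 3.49 0.596 2.245
vertex 2.593 0.265 2.292
endloop
endfacet
facet normal -0.278 -0.853 0.442
outer loop
vertex 3.253 -0.211 1.788
vertex 2.593 0.265 2.292
vertex 2.369 -0.104 1.438
endloop
endfacet
facet normal -0.032 -0.976 -0.217
outer loop
vertex 3.253 -0.211 1.788
vertex 2.369 -0.104 1.438
vertex 3.128 -0.001 0.863
endloop
endfacet
facet normal 0.637 -0.729 -0.252
outer loop
vertex 3.253 -0.211 1.788
vertex 3.128 -0.001 0.863
vertex 3.82 0.431 1.362
endloop
endfacet
facet normal 0.922 0.244 0.299
outer loop
vertex 3.49 0.596 2.245
vertex 3.82 0.431 1.362
vertex 3.511 1.304 1.602
endloop
endfacet
facet normal 0.007 0.121 0.993
outer loop
vertex 2.593 0.265 2.292
vertex 3.49 0.596 2.245
vertex 2.752 1.201 2.177
endloop
endfacet
facet normal -0.829 -0.401 0.391
outer loop
vertex 2.369 -0.104 1.438
vertex 2.593 0.265 2.292
vertex 2.06 0.769 1.678
endloop
endfacet
facet normal -0.430 -0.600 -0.675
outer loop
vertex 3.128 -0.001 0.863
vertex 2.369 -0.104 1.438
vertex 2.39 0.604 0.795
endloop
endfacet
facet normal 0.652 -0.201 -0.731
outer loop
vertex 3.82 0.431 1.362
vertex 3.128 -0.001 0.863
vertex 3.287 0.935 0.748
endloop
endfacet
facet normal 0.135 -0.850 -0.510
outer loop
vertex 0.692 2.597 -0.037
vertex -0.286 2.668 -0.414
vertex 0.603 3.053 -0.821
endloop
endfacet
facet normal 0.796 0.558 0.234
outer loop
vertex 0.692 2.597 -0.037
vertex 0.603 3.053 -0.821
vertex -0.514 4.112 0.454
endloop
endfacet
facet normal 0.134 -0.849 -0.511
outer loop
vertex 0.603 3.053 -0.821
vertex -0.286 2.668 -0.414
vertex -0.156 3.22 -1.298
endloop
endfacet
facet normal 0.405 0.846 -0.348
outer loop
vertex 0.603 3.053 -0.821
vertex -0.156 3.22 -1.298
vertex -0.514 4.112 0.454
endloop
endfacet
facet normal 0.134 -0.849 -0.511
outer loop
vertex -0.156 3.22 -1.298
vertex -0.286 2.668 -0.414
vertex -1.012 2.971 -1.109
endloop
endfacet
facet normal -0.341 0.808 -0.481
outer loop
vertex -0.156 3.22 -1.298
vertex -1.012 2.971 -1.109
vertex -0.514 4.112 0.454
endloop
endfacet
facet normal 0.134 -0.849 -0.511
outer loop
vertex -1.012 2.971 -1.109
vertex -0.286 2.668 -0.414
vertex -1.321 2.494 -0.397
endloop
endfacet
facet normal -0.879 0.473 -0.065
outer loop
vertex -1.012 2.971 -1.109
vertex -1.321 2.494 -0.397
vertex -0.514 4.112 0.454
endloop
endfacet
facet normal 0.134 -0.849 -0.511
outer loop
vertex -1.321 2.494 -0.397
vertex -0.286 2.668 -0.414
vertex -0.851 2.148 0.302
endloop
endfacet
facet normal -0.804 0.093 0.587
outer loop
vertex -1.321 2.494 -0.397
vertex -0.851 2.148 0.302
vertex -0.514 4.112 0.454
endloop
endfacet
facet normal 0.135 -0.849 -0.510
outer loop
vertex -0.851 2.148 0.302
vertex -0.286 2.668 -0.414
vertex 0.045 2.194 0.462
endloop
endfacet
facet normal -0.173 -0.046 0.984
outer loop
vertex -0.851 2.148 0.302
vertex 0.045 2.194 0.462
vertex -0.514 4.112 0.454
endloop
endfacet
facet normal 0.135 -0.849 -0.511
outer loop
vertex 0.045 2.194 0.462
vertex -0.286 2.668 -0.414
vertex 0.692 2.597 -0.037
endloop
endfacet
facet normal 0.538 0.160 0.827
outer loop
vertex 0.045 2.194 0.462
vertex 0.692 2.597 -0.037
vertex -0.514 4.112 0.454
endloop
endfacet

endsolid


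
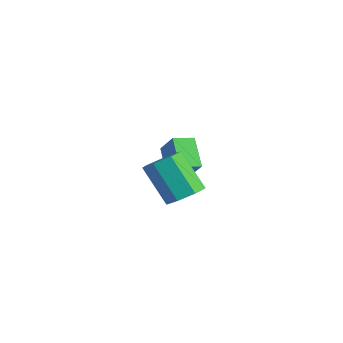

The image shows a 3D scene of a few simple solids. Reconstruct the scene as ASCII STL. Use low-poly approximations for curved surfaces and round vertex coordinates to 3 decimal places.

solid 
facet normal 0.600 0.146 -0.786
outer loop
vertex 2.592 -0.536 1.738
vertex 1.841 -0.471 1.177
vertex 2.285 0.214 1.643
endloop
endfacet
facet normal 0.706 0.366 0.607
outer loop
vertex 2.592 -0.536 1.738
vertex 2.285 0.214 1.643
vertex 1.29 -0.854 3.444
endloop
endfacet
facet normal 0.706 0.365 0.607
outer loop
vertex 1.29 -0.854 3.444
vertex 2.285 0.214 1.643
vertex 0.983 -0.104 3.35
endloop
endfacet
facet normal -0.600 -0.147 0.786
outer loop
vertex 1.29 -0.854 3.444
vertex 0.983 -0.104 3.35
vertex 0.539 -0.789 2.883
endloop
endfacet
facet normal 0.600 0.146 -0.787
outer loop
vertex 2.285 0.214 1.643
vertex 1.841 -0.471 1.177
vertex 1.643 0.448 1.197
endloop
endfacet
facet normal 0.145 0.947 0.287
outer loop
vertex 2.285 0.214 1.643
vertex 1.643 0.448 1.197
vertex 0.983 -0.104 3.35
endloop
endfacet
facet normal 0.145 0.947 0.287
outer loop
vertex 0.983 -0.104 3.35
vertex 1.643 0.448 1.197
vertex 0.341 0.13 2.903
endloop
endfacet
facet normal -0.601 -0.147 0.786
outer loop
vertex 0.983 -0.104 3.35
vertex 0.341 0.13 2.903
vertex 0.539 -0.789 2.883
endloop
endfacet
facet normal 0.600 0.146 -0.786
outer loop
vertex 1.643 0.448 1.197
vertex 1.841 -0.471 1.177
vertex 1.151 -0.01 0.736
endloop
endfacet
facet normal -0.525 0.814 -0.249
outer loop
vertex 1.643 0.448 1.197
vertex 1.151 -0.01 0.736
vertex 0.341 0.13 2.903
endloop
endfacet
facet normal -0.524 0.814 -0.249
outer loop
vertex 0.341 0.13 2.903
vertex 1.151 -0.01 0.736
vertex -0.152 -0.328 2.442
endloop
endfacet
facet normal -0.600 -0.146 0.787
outer loop
vertex 0.341 0.13 2.903
vertex -0.152 -0.328 2.442
vertex 0.539 -0.789 2.883
endloop
endfacet
facet normal 0.601 0.147 -0.786
outer loop
vertex 1.151 -0.01 0.736
vertex 1.841 -0.471 1.177
vertex 1.178 -0.815 0.606
endloop
endfacet
facet normal -0.799 0.070 -0.597
outer loop
vertex 1.151 -0.01 0.736
vertex 1.178 -0.815 0.606
vertex -0.152 -0.328 2.442
endloop
endfacet
facet normal -0.799 0.068 -0.597
outer loop
vertex -0.152 -0.328 2.442
vertex 1.178 -0.815 0.606
vertex -0.124 -1.133 2.313
endloop
endfacet
facet normal -0.600 -0.147 0.786
outer loop
vertex -0.152 -0.328 2.442
vertex -0.124 -1.133 2.313
vertex 0.539 -0.789 2.883
endloop
endfacet
facet normal 0.601 0.147 -0.786
outer loop
vertex 1.178 -0.815 0.606
vertex 1.841 -0.471 1.177
vertex 1.705 -1.361 0.907
endloop
endfacet
facet normal -0.472 -0.729 -0.496
outer loop
vertex 1.178 -0.815 0.606
vertex 1.705 -1.361 0.907
vertex -0.124 -1.133 2.313
endloop
endfacet
facet normal -0.473 -0.728 -0.497
outer loop
vertex -0.124 -1.133 2.313
vertex 1.705 -1.361 0.907
vertex 0.402 -1.679 2.613
endloop
endfacet
facet normal -0.600 -0.146 0.786
outer loop
vertex -0.124 -1.133 2.313
vertex 0.402 -1.679 2.613
vertex 0.539 -0.789 2.883
endloop
endfacet
facet normal 0.600 0.147 -0.787
outer loop
vertex 1.705 -1.361 0.907
vertex 1.841 -0.471 1.177
vertex 2.334 -1.236 1.41
endloop
endfacet
facet normal 0.211 -0.977 -0.021
outer loop
vertex 1.705 -1.361 0.907
vertex 2.334 -1.236 1.41
vertex 0.402 -1.679 2.613
endloop
endfacet
facet normal 0.210 -0.977 -0.022
outer loop
vertex 0.402 -1.679 2.613
vertex 2.334 -1.236 1.41
vertex 1.032 -1.555 3.117
endloop
endfacet
facet normal -0.600 -0.146 0.786
outer loop
vertex 0.402 -1.679 2.613
vertex 1.032 -1.555 3.117
vertex 0.539 -0.789 2.883
endloop
endfacet
facet normal 0.600 0.147 -0.786
outer loop
vertex 2.334 -1.236 1.41
vertex 1.841 -0.471 1.177
vertex 2.592 -0.536 1.738
endloop
endfacet
facet normal 0.735 -0.490 0.469
outer loop
vertex 2.334 -1.236 1.41
vertex 2.592 -0.536 1.738
vertex 1.032 -1.555 3.117
endloop
endfacet
facet normal 0.735 -0.489 0.470
outer loop
vertex 1.032 -1.555 3.117
vertex 2.592 -0.536 1.738
vertex 1.29 -0.854 3.444
endloop
endfacet
facet normal -0.600 -0.146 0.786
outer loop
vertex 1.032 -1.555 3.117
vertex 1.29 -0.854 3.444
vertex 0.539 -0.789 2.883
endloop
endfacet
facet normal -0.648 -0.008 -0.762
outer loop
vertex -4.704 2.739 -0.097
vertex -4.467 3.782 -0.31
vertex -3.418 2.226 -1.185
endloop
endfacet
facet normal -0.217 -0.957 0.195
outer loop
vertex -2.453 2.238 -0.05
vertex -4.704 2.739 -0.097
vertex -3.418 2.226 -1.185
endloop
endfacet
facet normal -0.648 -0.009 -0.761
outer loop
vertex -3.418 2.226 -1.185
vertex -4.467 3.782 -0.31
vertex -3.182 3.268 -1.398
endloop
endfacet
facet normal 0.730 -0.292 -0.618
outer loop
vertex -3.182 3.268 -1.398
vertex -2.453 2.238 -0.05
vertex -3.418 2.226 -1.185
endloop
endfacet
facet normal -0.730 0.292 0.618
outer loop
vertex -4.704 2.739 -0.097
vertex -3.502 3.794 0.825
vertex -4.467 3.782 -0.31
endloop
endfacet
facet normal -0.217 -0.956 0.196
outer loop
vertex -3.738 2.752 1.038
vertex -4.704 2.739 -0.097
vertex -2.453 2.238 -0.05
endloop
endfacet
facet normal -0.730 0.292 0.618
outer loop
vertex -3.738 2.752 1.038
vertex -3.502 3.794 0.825
vertex -4.704 2.739 -0.097
endloop
endfacet
facet normal 0.217 0.956 -0.195
outer loop
vertex -4.467 3.782 -0.31
vertex -3.502 3.794 0.825
vertex -3.182 3.268 -1.398
endloop
endfacet
facet normal 0.730 -0.292 -0.618
outer loop
vertex -2.216 3.281 -0.263
vertex -2.453 2.238 -0.05
vertex -3.182 3.268 -1.398
endloop
endfacet
facet normal 0.216 0.957 -0.195
outer loop
vertex -3.182 3.268 -1.398
vertex -3.502 3.794 0.825
vertex -2.216 3.281 -0.263
endloop
endfacet
facet normal 0.648 0.008 0.762
outer loop
vertex -2.216 3.281 -0.263
vertex -3.738 2.752 1.038
vertex -2.453 2.238 -0.05
endloop
endfacet
facet normal 0.648 0.009 0.762
outer loop
vertex -3.502 3.794 0.825
vertex -3.738 2.752 1.038
vertex -2.216 3.281 -0.263
endloop
endfacet

endsolid


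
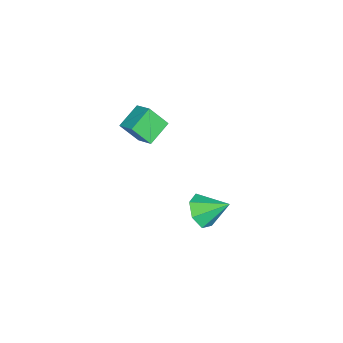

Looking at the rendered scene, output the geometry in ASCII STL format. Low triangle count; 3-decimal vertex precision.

solid 
facet normal -0.829 0.346 0.440
outer loop
vertex -0.839 0.704 3.256
vertex -1.024 1.458 2.315
vertex -1.383 -0.009 2.791
endloop
endfacet
facet normal 0.152 -0.618 0.771
outer loop
vertex -0.356 -0.438 2.245
vertex -0.839 0.704 3.256
vertex -1.383 -0.009 2.791
endloop
endfacet
facet normal -0.828 0.346 0.441
outer loop
vertex -1.383 -0.009 2.791
vertex -1.024 1.458 2.315
vertex -1.569 0.745 1.85
endloop
endfacet
facet normal -0.539 -0.706 -0.459
outer loop
vertex -1.569 0.745 1.85
vertex -0.356 -0.438 2.245
vertex -1.383 -0.009 2.791
endloop
endfacet
facet normal 0.539 0.706 0.460
outer loop
vertex -0.839 0.704 3.256
vertex 0.003 1.029 1.769
vertex -1.024 1.458 2.315
endloop
endfacet
facet normal 0.151 -0.619 0.771
outer loop
vertex 0.189 0.275 2.71
vertex -0.839 0.704 3.256
vertex -0.356 -0.438 2.245
endloop
endfacet
facet normal 0.539 0.706 0.459
outer loop
vertex 0.189 0.275 2.71
vertex 0.003 1.029 1.769
vertex -0.839 0.704 3.256
endloop
endfacet
facet normal -0.151 0.619 -0.771
outer loop
vertex -1.024 1.458 2.315
vertex 0.003 1.029 1.769
vertex -1.569 0.745 1.85
endloop
endfacet
facet normal -0.539 -0.706 -0.460
outer loop
vertex -0.541 0.316 1.304
vertex -0.356 -0.438 2.245
vertex -1.569 0.745 1.85
endloop
endfacet
facet normal -0.151 0.618 -0.771
outer loop
vertex -1.569 0.745 1.85
vertex 0.003 1.029 1.769
vertex -0.541 0.316 1.304
endloop
endfacet
facet normal 0.828 -0.346 -0.440
outer loop
vertex -0.541 0.316 1.304
vertex 0.189 0.275 2.71
vertex -0.356 -0.438 2.245
endloop
endfacet
facet normal 0.829 -0.345 -0.440
outer loop
vertex 0.003 1.029 1.769
vertex 0.189 0.275 2.71
vertex -0.541 0.316 1.304
endloop
endfacet
facet normal 0.028 -0.825 -0.564
outer loop
vertex 0.099 3.262 -3.306
vertex -0.689 3.011 -2.978
vertex -0.52 3.508 -3.697
endloop
endfacet
facet normal 0.509 0.807 -0.299
outer loop
vertex 0.099 3.262 -3.306
vertex -0.52 3.508 -3.697
vertex -0.731 4.209 -2.162
endloop
endfacet
facet normal 0.029 -0.825 -0.564
outer loop
vertex -0.52 3.508 -3.697
vertex -0.689 3.011 -2.978
vertex -1.266 3.379 -3.547
endloop
endfacet
facet normal -0.237 0.871 -0.430
outer loop
vertex -0.52 3.508 -3.697
vertex -1.266 3.379 -3.547
vertex -0.731 4.209 -2.162
endloop
endfacet
facet normal 0.029 -0.826 -0.563
outer loop
vertex -1.266 3.379 -3.547
vertex -0.689 3.011 -2.978
vertex -1.578 2.974 -2.969
endloop
endfacet
facet normal -0.814 0.580 -0.033
outer loop
vertex -1.266 3.379 -3.547
vertex -1.578 2.974 -2.969
vertex -0.731 4.209 -2.162
endloop
endfacet
facet normal 0.029 -0.826 -0.563
outer loop
vertex -1.578 2.974 -2.969
vertex -0.689 3.011 -2.978
vertex -1.221 2.597 -2.398
endloop
endfacet
facet normal -0.789 0.153 0.595
outer loop
vertex -1.578 2.974 -2.969
vertex -1.221 2.597 -2.398
vertex -0.731 4.209 -2.162
endloop
endfacet
facet normal 0.029 -0.826 -0.563
outer loop
vertex -1.221 2.597 -2.398
vertex -0.689 3.011 -2.978
vertex -0.463 2.532 -2.264
endloop
endfacet
facet normal -0.181 -0.088 0.980
outer loop
vertex -1.221 2.597 -2.398
vertex -0.463 2.532 -2.264
vertex -0.731 4.209 -2.162
endloop
endfacet
facet normal 0.029 -0.826 -0.563
outer loop
vertex -0.463 2.532 -2.264
vertex -0.689 3.011 -2.978
vertex 0.124 2.828 -2.668
endloop
endfacet
facet normal 0.554 0.038 0.832
outer loop
vertex -0.463 2.532 -2.264
vertex 0.124 2.828 -2.668
vertex -0.731 4.209 -2.162
endloop
endfacet
facet normal 0.029 -0.826 -0.563
outer loop
vertex 0.124 2.828 -2.668
vertex -0.689 3.011 -2.978
vertex 0.099 3.262 -3.306
endloop
endfacet
facet normal 0.860 0.436 0.263
outer loop
vertex 0.124 2.828 -2.668
vertex 0.099 3.262 -3.306
vertex -0.731 4.209 -2.162
endloop
endfacet

endsolid


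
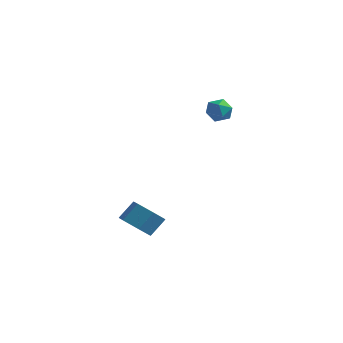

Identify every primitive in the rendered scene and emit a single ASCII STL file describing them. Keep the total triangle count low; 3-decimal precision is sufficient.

solid 
facet normal -0.961 0.195 0.195
outer loop
vertex -3.402 3.387 2.665
vertex -3.597 2.793 2.297
vertex -3.461 2.751 3.009
endloop
endfacet
facet normal -0.541 0.438 0.718
outer loop
vertex -3.402 3.387 2.665
vertex -3.461 2.751 3.009
vertex -2.906 3.193 3.157
endloop
endfacet
facet normal -0.076 0.899 0.431
outer loop
vertex -3.402 3.387 2.665
vertex -2.906 3.193 3.157
vertex -2.698 3.508 2.537
endloop
endfacet
facet normal -0.210 0.940 -0.268
outer loop
vertex -3.402 3.387 2.665
vertex -2.698 3.508 2.537
vertex -3.126 3.261 2.006
endloop
endfacet
facet normal -0.757 0.505 -0.414
outer loop
vertex -3.402 3.387 2.665
vertex -3.126 3.261 2.006
vertex -3.597 2.793 2.297
endloop
endfacet
facet normal -0.171 -0.113 0.979
outer loop
vertex -2.906 3.193 3.157
vertex -3.461 2.751 3.009
vertex -2.794 2.479 3.094
endloop
endfacet
facet normal -0.852 -0.506 0.133
outer loop
vertex -3.461 2.751 3.009
vertex -3.597 2.793 2.297
vertex -3.222 2.232 2.563
endloop
endfacet
facet normal -0.521 -0.006 -0.854
outer loop
vertex -3.597 2.793 2.297
vertex -3.126 3.261 2.006
vertex -3.014 2.547 1.943
endloop
endfacet
facet normal 0.363 0.698 -0.617
outer loop
vertex -3.126 3.261 2.006
vertex -2.698 3.508 2.537
vertex -2.459 2.989 2.091
endloop
endfacet
facet normal 0.579 0.632 0.515
outer loop
vertex -2.698 3.508 2.537
vertex -2.906 3.193 3.157
vertex -2.323 2.947 2.803
endloop
endfacet
facet normal 0.210 -0.940 0.268
outer loop
vertex -2.518 2.353 2.435
vertex -2.794 2.479 3.094
vertex -3.222 2.232 2.563
endloop
endfacet
facet normal 0.076 -0.899 -0.431
outer loop
vertex -2.518 2.353 2.435
vertex -3.222 2.232 2.563
vertex -3.014 2.547 1.943
endloop
endfacet
facet normal 0.541 -0.438 -0.718
outer loop
vertex -2.518 2.353 2.435
vertex -3.014 2.547 1.943
vertex -2.459 2.989 2.091
endloop
endfacet
facet normal 0.961 -0.195 -0.195
outer loop
vertex -2.518 2.353 2.435
vertex -2.459 2.989 2.091
vertex -2.323 2.947 2.803
endloop
endfacet
facet normal 0.757 -0.505 0.414
outer loop
vertex -2.518 2.353 2.435
vertex -2.323 2.947 2.803
vertex -2.794 2.479 3.094
endloop
endfacet
facet normal -0.363 -0.698 0.617
outer loop
vertex -3.222 2.232 2.563
vertex -2.794 2.479 3.094
vertex -3.461 2.751 3.009
endloop
endfacet
facet normal -0.579 -0.632 -0.515
outer loop
vertex -3.014 2.547 1.943
vertex -3.222 2.232 2.563
vertex -3.597 2.793 2.297
endloop
endfacet
facet normal 0.171 0.113 -0.979
outer loop
vertex -2.459 2.989 2.091
vertex -3.014 2.547 1.943
vertex -3.126 3.261 2.006
endloop
endfacet
facet normal 0.852 0.506 -0.133
outer loop
vertex -2.323 2.947 2.803
vertex -2.459 2.989 2.091
vertex -2.698 3.508 2.537
endloop
endfacet
facet normal 0.521 0.006 0.854
outer loop
vertex -2.794 2.479 3.094
vertex -2.323 2.947 2.803
vertex -2.906 3.193 3.157
endloop
endfacet
facet normal -0.327 -0.618 -0.715
outer loop
vertex -3.099 -3.457 -2.735
vertex -3.921 -3.413 -2.397
vertex -3.664 -2.83 -3.018
endloop
endfacet
facet normal 0.700 0.350 -0.622
outer loop
vertex -3.099 -3.457 -2.735
vertex -3.664 -2.83 -3.018
vertex -2.736 -2.771 -1.941
endloop
endfacet
facet normal 0.700 0.350 -0.622
outer loop
vertex -2.736 -2.771 -1.941
vertex -3.664 -2.83 -3.018
vertex -3.301 -2.144 -2.224
endloop
endfacet
facet normal 0.327 0.617 0.715
outer loop
vertex -2.736 -2.771 -1.941
vertex -3.301 -2.144 -2.224
vertex -3.559 -2.727 -1.603
endloop
endfacet
facet normal -0.326 -0.618 -0.715
outer loop
vertex -3.664 -2.83 -3.018
vertex -3.921 -3.413 -2.397
vertex -4.486 -2.786 -2.681
endloop
endfacet
facet normal -0.199 0.785 -0.587
outer loop
vertex -3.664 -2.83 -3.018
vertex -4.486 -2.786 -2.681
vertex -3.301 -2.144 -2.224
endloop
endfacet
facet normal -0.199 0.785 -0.587
outer loop
vertex -3.301 -2.144 -2.224
vertex -4.486 -2.786 -2.681
vertex -4.124 -2.1 -1.886
endloop
endfacet
facet normal 0.327 0.617 0.715
outer loop
vertex -3.301 -2.144 -2.224
vertex -4.124 -2.1 -1.886
vertex -3.559 -2.727 -1.603
endloop
endfacet
facet normal -0.327 -0.618 -0.715
outer loop
vertex -4.486 -2.786 -2.681
vertex -3.921 -3.413 -2.397
vertex -4.744 -3.369 -2.059
endloop
endfacet
facet normal -0.900 0.435 0.034
outer loop
vertex -4.486 -2.786 -2.681
vertex -4.744 -3.369 -2.059
vertex -4.124 -2.1 -1.886
endloop
endfacet
facet normal -0.900 0.435 0.036
outer loop
vertex -4.124 -2.1 -1.886
vertex -4.744 -3.369 -2.059
vertex -4.381 -2.683 -1.265
endloop
endfacet
facet normal 0.327 0.618 0.715
outer loop
vertex -4.124 -2.1 -1.886
vertex -4.381 -2.683 -1.265
vertex -3.559 -2.727 -1.603
endloop
endfacet
facet normal -0.327 -0.617 -0.715
outer loop
vertex -4.744 -3.369 -2.059
vertex -3.921 -3.413 -2.397
vertex -4.179 -3.996 -1.776
endloop
endfacet
facet normal -0.700 -0.350 0.622
outer loop
vertex -4.744 -3.369 -2.059
vertex -4.179 -3.996 -1.776
vertex -4.381 -2.683 -1.265
endloop
endfacet
facet normal -0.700 -0.350 0.622
outer loop
vertex -4.381 -2.683 -1.265
vertex -4.179 -3.996 -1.776
vertex -3.816 -3.31 -0.982
endloop
endfacet
facet normal 0.327 0.618 0.715
outer loop
vertex -4.381 -2.683 -1.265
vertex -3.816 -3.31 -0.982
vertex -3.559 -2.727 -1.603
endloop
endfacet
facet normal -0.327 -0.617 -0.715
outer loop
vertex -4.179 -3.996 -1.776
vertex -3.921 -3.413 -2.397
vertex -3.356 -4.04 -2.114
endloop
endfacet
facet normal 0.199 -0.785 0.587
outer loop
vertex -4.179 -3.996 -1.776
vertex -3.356 -4.04 -2.114
vertex -3.816 -3.31 -0.982
endloop
endfacet
facet normal 0.199 -0.785 0.587
outer loop
vertex -3.816 -3.31 -0.982
vertex -3.356 -4.04 -2.114
vertex -2.994 -3.354 -1.319
endloop
endfacet
facet normal 0.326 0.618 0.715
outer loop
vertex -3.816 -3.31 -0.982
vertex -2.994 -3.354 -1.319
vertex -3.559 -2.727 -1.603
endloop
endfacet
facet normal -0.327 -0.618 -0.715
outer loop
vertex -3.356 -4.04 -2.114
vertex -3.921 -3.413 -2.397
vertex -3.099 -3.457 -2.735
endloop
endfacet
facet normal 0.900 -0.434 -0.035
outer loop
vertex -3.356 -4.04 -2.114
vertex -3.099 -3.457 -2.735
vertex -2.994 -3.354 -1.319
endloop
endfacet
facet normal 0.900 -0.435 -0.035
outer loop
vertex -2.994 -3.354 -1.319
vertex -3.099 -3.457 -2.735
vertex -2.736 -2.771 -1.941
endloop
endfacet
facet normal 0.327 0.618 0.715
outer loop
vertex -2.994 -3.354 -1.319
vertex -2.736 -2.771 -1.941
vertex -3.559 -2.727 -1.603
endloop
endfacet

endsolid


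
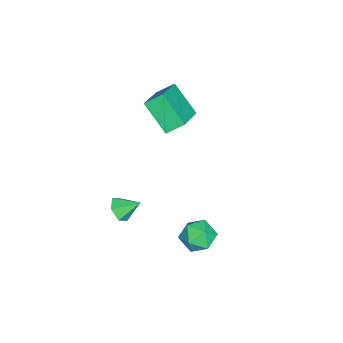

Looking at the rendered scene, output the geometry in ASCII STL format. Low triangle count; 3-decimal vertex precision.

solid 
facet normal -0.889 0.042 -0.455
outer loop
vertex -2.924 -0.004 2.637
vertex -2.221 1.181 1.373
vertex -2.651 -0.815 2.028
endloop
endfacet
facet normal -0.376 -0.634 0.676
outer loop
vertex -0.819 -0.901 2.967
vertex -2.924 -0.004 2.637
vertex -2.651 -0.815 2.028
endloop
endfacet
facet normal -0.889 0.042 -0.455
outer loop
vertex -2.651 -0.815 2.028
vertex -2.221 1.181 1.373
vertex -1.948 0.37 0.765
endloop
endfacet
facet normal 0.261 -0.772 -0.579
outer loop
vertex -1.948 0.37 0.765
vertex -0.819 -0.901 2.967
vertex -2.651 -0.815 2.028
endloop
endfacet
facet normal -0.261 0.772 0.579
outer loop
vertex -2.924 -0.004 2.637
vertex -0.389 1.095 2.312
vertex -2.221 1.181 1.373
endloop
endfacet
facet normal -0.376 -0.634 0.676
outer loop
vertex -1.092 -0.09 3.575
vertex -2.924 -0.004 2.637
vertex -0.819 -0.901 2.967
endloop
endfacet
facet normal -0.260 0.772 0.580
outer loop
vertex -1.092 -0.09 3.575
vertex -0.389 1.095 2.312
vertex -2.924 -0.004 2.637
endloop
endfacet
facet normal 0.376 0.634 -0.676
outer loop
vertex -2.221 1.181 1.373
vertex -0.389 1.095 2.312
vertex -1.948 0.37 0.765
endloop
endfacet
facet normal 0.260 -0.772 -0.579
outer loop
vertex -0.116 0.284 1.703
vertex -0.819 -0.901 2.967
vertex -1.948 0.37 0.765
endloop
endfacet
facet normal 0.376 0.634 -0.676
outer loop
vertex -1.948 0.37 0.765
vertex -0.389 1.095 2.312
vertex -0.116 0.284 1.703
endloop
endfacet
facet normal 0.889 -0.042 0.455
outer loop
vertex -0.116 0.284 1.703
vertex -1.092 -0.09 3.575
vertex -0.819 -0.901 2.967
endloop
endfacet
facet normal 0.889 -0.042 0.455
outer loop
vertex -0.389 1.095 2.312
vertex -1.092 -0.09 3.575
vertex -0.116 0.284 1.703
endloop
endfacet
facet normal -0.116 0.061 0.991
outer loop
vertex 2.468 2.756 -2.468
vertex 1.57 2.51 -2.558
vertex 2.226 1.852 -2.441
endloop
endfacet
facet normal 0.553 -0.123 0.824
outer loop
vertex 2.468 2.756 -2.468
vertex 2.226 1.852 -2.441
vertex 2.989 2.118 -2.913
endloop
endfacet
facet normal 0.825 0.388 0.410
outer loop
vertex 2.468 2.756 -2.468
vertex 2.989 2.118 -2.913
vertex 2.805 2.94 -3.321
endloop
endfacet
facet normal 0.325 0.890 0.320
outer loop
vertex 2.468 2.756 -2.468
vertex 2.805 2.94 -3.321
vertex 1.928 3.182 -3.102
endloop
endfacet
facet normal -0.256 0.687 0.680
outer loop
vertex 2.468 2.756 -2.468
vertex 1.928 3.182 -3.102
vertex 1.57 2.51 -2.558
endloop
endfacet
facet normal 0.526 -0.727 0.442
outer loop
vertex 2.989 2.118 -2.913
vertex 2.226 1.852 -2.441
vertex 2.412 1.478 -3.278
endloop
endfacet
facet normal -0.556 -0.427 0.713
outer loop
vertex 2.226 1.852 -2.441
vertex 1.57 2.51 -2.558
vertex 1.535 1.72 -3.059
endloop
endfacet
facet normal -0.783 0.586 0.209
outer loop
vertex 1.57 2.51 -2.558
vertex 1.928 3.182 -3.102
vertex 1.351 2.542 -3.467
endloop
endfacet
facet normal 0.159 0.914 -0.373
outer loop
vertex 1.928 3.182 -3.102
vertex 2.805 2.94 -3.321
vertex 2.114 2.808 -3.939
endloop
endfacet
facet normal 0.968 0.103 -0.230
outer loop
vertex 2.805 2.94 -3.321
vertex 2.989 2.118 -2.913
vertex 2.77 2.15 -3.822
endloop
endfacet
facet normal -0.325 -0.890 -0.320
outer loop
vertex 1.872 1.904 -3.912
vertex 2.412 1.478 -3.278
vertex 1.535 1.72 -3.059
endloop
endfacet
facet normal -0.825 -0.388 -0.410
outer loop
vertex 1.872 1.904 -3.912
vertex 1.535 1.72 -3.059
vertex 1.351 2.542 -3.467
endloop
endfacet
facet normal -0.553 0.123 -0.824
outer loop
vertex 1.872 1.904 -3.912
vertex 1.351 2.542 -3.467
vertex 2.114 2.808 -3.939
endloop
endfacet
facet normal 0.116 -0.061 -0.991
outer loop
vertex 1.872 1.904 -3.912
vertex 2.114 2.808 -3.939
vertex 2.77 2.15 -3.822
endloop
endfacet
facet normal 0.256 -0.687 -0.680
outer loop
vertex 1.872 1.904 -3.912
vertex 2.77 2.15 -3.822
vertex 2.412 1.478 -3.278
endloop
endfacet
facet normal -0.159 -0.914 0.373
outer loop
vertex 1.535 1.72 -3.059
vertex 2.412 1.478 -3.278
vertex 2.226 1.852 -2.441
endloop
endfacet
facet normal -0.968 -0.103 0.230
outer loop
vertex 1.351 2.542 -3.467
vertex 1.535 1.72 -3.059
vertex 1.57 2.51 -2.558
endloop
endfacet
facet normal -0.526 0.727 -0.442
outer loop
vertex 2.114 2.808 -3.939
vertex 1.351 2.542 -3.467
vertex 1.928 3.182 -3.102
endloop
endfacet
facet normal 0.556 0.427 -0.713
outer loop
vertex 2.77 2.15 -3.822
vertex 2.114 2.808 -3.939
vertex 2.805 2.94 -3.321
endloop
endfacet
facet normal 0.783 -0.586 -0.209
outer loop
vertex 2.412 1.478 -3.278
vertex 2.77 2.15 -3.822
vertex 2.989 2.118 -2.913
endloop
endfacet
facet normal 0.115 -0.815 -0.568
outer loop
vertex 3.668 -0.891 -1.214
vertex 2.995 -1.03 -1.151
vertex 3.219 -0.636 -1.671
endloop
endfacet
facet normal 0.609 0.776 -0.166
outer loop
vertex 3.668 -0.891 -1.214
vertex 3.219 -0.636 -1.671
vertex 2.865 -0.11 -0.509
endloop
endfacet
facet normal 0.115 -0.815 -0.568
outer loop
vertex 3.219 -0.636 -1.671
vertex 2.995 -1.03 -1.151
vertex 2.546 -0.775 -1.608
endloop
endfacet
facet normal -0.221 0.862 -0.457
outer loop
vertex 3.219 -0.636 -1.671
vertex 2.546 -0.775 -1.608
vertex 2.865 -0.11 -0.509
endloop
endfacet
facet normal 0.116 -0.814 -0.569
outer loop
vertex 2.546 -0.775 -1.608
vertex 2.995 -1.03 -1.151
vertex 2.322 -1.17 -1.088
endloop
endfacet
facet normal -0.884 0.467 -0.026
outer loop
vertex 2.546 -0.775 -1.608
vertex 2.322 -1.17 -1.088
vertex 2.865 -0.11 -0.509
endloop
endfacet
facet normal 0.116 -0.814 -0.569
outer loop
vertex 2.322 -1.17 -1.088
vertex 2.995 -1.03 -1.151
vertex 2.772 -1.425 -0.631
endloop
endfacet
facet normal -0.716 -0.014 0.698
outer loop
vertex 2.322 -1.17 -1.088
vertex 2.772 -1.425 -0.631
vertex 2.865 -0.11 -0.509
endloop
endfacet
facet normal 0.117 -0.814 -0.568
outer loop
vertex 2.772 -1.425 -0.631
vertex 2.995 -1.03 -1.151
vertex 3.445 -1.285 -0.693
endloop
endfacet
facet normal 0.112 -0.100 0.989
outer loop
vertex 2.772 -1.425 -0.631
vertex 3.445 -1.285 -0.693
vertex 2.865 -0.11 -0.509
endloop
endfacet
facet normal 0.115 -0.815 -0.567
outer loop
vertex 3.445 -1.285 -0.693
vertex 2.995 -1.03 -1.151
vertex 3.668 -0.891 -1.214
endloop
endfacet
facet normal 0.776 0.296 0.556
outer loop
vertex 3.445 -1.285 -0.693
vertex 3.668 -0.891 -1.214
vertex 2.865 -0.11 -0.509
endloop
endfacet

endsolid


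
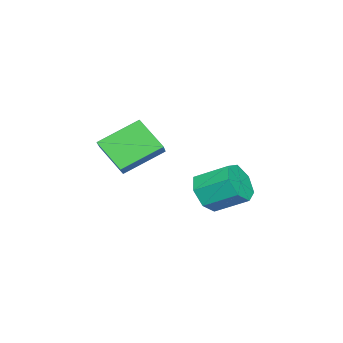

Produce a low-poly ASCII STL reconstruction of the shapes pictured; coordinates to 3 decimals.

solid 
facet normal -0.596 0.638 0.488
outer loop
vertex 2.107 0.77 1.249
vertex 3.031 1.106 1.937
vertex 2.491 1.975 0.144
endloop
endfacet
facet normal -0.770 -0.281 -0.573
outer loop
vertex 3.689 0.694 -0.837
vertex 2.107 0.77 1.249
vertex 2.491 1.975 0.144
endloop
endfacet
facet normal -0.596 0.637 0.488
outer loop
vertex 2.491 1.975 0.144
vertex 3.031 1.106 1.937
vertex 3.415 2.312 0.832
endloop
endfacet
facet normal 0.228 0.717 -0.658
outer loop
vertex 3.415 2.312 0.832
vertex 3.689 0.694 -0.837
vertex 2.491 1.975 0.144
endloop
endfacet
facet normal -0.229 -0.718 0.658
outer loop
vertex 2.107 0.77 1.249
vertex 4.229 -0.175 0.956
vertex 3.031 1.106 1.937
endloop
endfacet
facet normal -0.770 -0.280 -0.574
outer loop
vertex 3.305 -0.512 0.268
vertex 2.107 0.77 1.249
vertex 3.689 0.694 -0.837
endloop
endfacet
facet normal -0.229 -0.717 0.658
outer loop
vertex 3.305 -0.512 0.268
vertex 4.229 -0.175 0.956
vertex 2.107 0.77 1.249
endloop
endfacet
facet normal 0.770 0.280 0.574
outer loop
vertex 3.031 1.106 1.937
vertex 4.229 -0.175 0.956
vertex 3.415 2.312 0.832
endloop
endfacet
facet normal 0.229 0.717 -0.658
outer loop
vertex 4.613 1.03 -0.149
vertex 3.689 0.694 -0.837
vertex 3.415 2.312 0.832
endloop
endfacet
facet normal 0.770 0.281 0.573
outer loop
vertex 3.415 2.312 0.832
vertex 4.229 -0.175 0.956
vertex 4.613 1.03 -0.149
endloop
endfacet
facet normal 0.596 -0.637 -0.489
outer loop
vertex 4.613 1.03 -0.149
vertex 3.305 -0.512 0.268
vertex 3.689 0.694 -0.837
endloop
endfacet
facet normal 0.596 -0.638 -0.488
outer loop
vertex 4.229 -0.175 0.956
vertex 3.305 -0.512 0.268
vertex 4.613 1.03 -0.149
endloop
endfacet
facet normal 0.108 -0.864 -0.492
outer loop
vertex -0.596 2.782 -4.456
vertex -0.908 2.262 -3.611
vertex -1.484 2.635 -4.392
endloop
endfacet
facet normal -0.141 0.477 -0.867
outer loop
vertex -0.596 2.782 -4.456
vertex -1.484 2.635 -4.392
vertex -0.78 4.259 -3.614
endloop
endfacet
facet normal -0.141 0.477 -0.867
outer loop
vertex -0.78 4.259 -3.614
vertex -1.484 2.635 -4.392
vertex -1.668 4.112 -3.55
endloop
endfacet
facet normal -0.107 0.864 0.493
outer loop
vertex -0.78 4.259 -3.614
vertex -1.668 4.112 -3.55
vertex -1.092 3.738 -2.769
endloop
endfacet
facet normal 0.108 -0.864 -0.492
outer loop
vertex -1.484 2.635 -4.392
vertex -0.908 2.262 -3.611
vertex -1.938 2.207 -3.74
endloop
endfacet
facet normal -0.858 0.170 -0.486
outer loop
vertex -1.484 2.635 -4.392
vertex -1.938 2.207 -3.74
vertex -1.668 4.112 -3.55
endloop
endfacet
facet normal -0.857 0.170 -0.486
outer loop
vertex -1.668 4.112 -3.55
vertex -1.938 2.207 -3.74
vertex -2.123 3.684 -2.898
endloop
endfacet
facet normal -0.107 0.864 0.492
outer loop
vertex -1.668 4.112 -3.55
vertex -2.123 3.684 -2.898
vertex -1.092 3.738 -2.769
endloop
endfacet
facet normal 0.108 -0.864 -0.492
outer loop
vertex -1.938 2.207 -3.74
vertex -0.908 2.262 -3.611
vertex -1.617 1.82 -2.991
endloop
endfacet
facet normal -0.928 -0.265 0.261
outer loop
vertex -1.938 2.207 -3.74
vertex -1.617 1.82 -2.991
vertex -2.123 3.684 -2.898
endloop
endfacet
facet normal -0.928 -0.265 0.262
outer loop
vertex -2.123 3.684 -2.898
vertex -1.617 1.82 -2.991
vertex -1.801 3.297 -2.149
endloop
endfacet
facet normal -0.107 0.864 0.492
outer loop
vertex -2.123 3.684 -2.898
vertex -1.801 3.297 -2.149
vertex -1.092 3.738 -2.769
endloop
endfacet
facet normal 0.108 -0.864 -0.492
outer loop
vertex -1.617 1.82 -2.991
vertex -0.908 2.262 -3.611
vertex -0.761 1.766 -2.709
endloop
endfacet
facet normal -0.299 -0.500 0.812
outer loop
vertex -1.617 1.82 -2.991
vertex -0.761 1.766 -2.709
vertex -1.801 3.297 -2.149
endloop
endfacet
facet normal -0.300 -0.501 0.812
outer loop
vertex -1.801 3.297 -2.149
vertex -0.761 1.766 -2.709
vertex -0.945 3.242 -1.867
endloop
endfacet
facet normal -0.107 0.864 0.492
outer loop
vertex -1.801 3.297 -2.149
vertex -0.945 3.242 -1.867
vertex -1.092 3.738 -2.769
endloop
endfacet
facet normal 0.107 -0.864 -0.492
outer loop
vertex -0.761 1.766 -2.709
vertex -0.908 2.262 -3.611
vertex -0.016 2.085 -3.106
endloop
endfacet
facet normal 0.554 -0.359 0.751
outer loop
vertex -0.761 1.766 -2.709
vertex -0.016 2.085 -3.106
vertex -0.945 3.242 -1.867
endloop
endfacet
facet normal 0.554 -0.359 0.751
outer loop
vertex -0.945 3.242 -1.867
vertex -0.016 2.085 -3.106
vertex -0.2 3.562 -2.264
endloop
endfacet
facet normal -0.108 0.864 0.493
outer loop
vertex -0.945 3.242 -1.867
vertex -0.2 3.562 -2.264
vertex -1.092 3.738 -2.769
endloop
endfacet
facet normal 0.107 -0.864 -0.492
outer loop
vertex -0.016 2.085 -3.106
vertex -0.908 2.262 -3.611
vertex 0.057 2.537 -3.883
endloop
endfacet
facet normal 0.991 0.053 0.124
outer loop
vertex -0.016 2.085 -3.106
vertex 0.057 2.537 -3.883
vertex -0.2 3.562 -2.264
endloop
endfacet
facet normal 0.991 0.053 0.124
outer loop
vertex -0.2 3.562 -2.264
vertex 0.057 2.537 -3.883
vertex -0.127 4.014 -3.041
endloop
endfacet
facet normal -0.108 0.864 0.492
outer loop
vertex -0.2 3.562 -2.264
vertex -0.127 4.014 -3.041
vertex -1.092 3.738 -2.769
endloop
endfacet
facet normal 0.108 -0.864 -0.492
outer loop
vertex 0.057 2.537 -3.883
vertex -0.908 2.262 -3.611
vertex -0.596 2.782 -4.456
endloop
endfacet
facet normal 0.682 0.425 -0.596
outer loop
vertex 0.057 2.537 -3.883
vertex -0.596 2.782 -4.456
vertex -0.127 4.014 -3.041
endloop
endfacet
facet normal 0.682 0.425 -0.596
outer loop
vertex -0.127 4.014 -3.041
vertex -0.596 2.782 -4.456
vertex -0.78 4.259 -3.614
endloop
endfacet
facet normal -0.108 0.864 0.493
outer loop
vertex -0.127 4.014 -3.041
vertex -0.78 4.259 -3.614
vertex -1.092 3.738 -2.769
endloop
endfacet

endsolid
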